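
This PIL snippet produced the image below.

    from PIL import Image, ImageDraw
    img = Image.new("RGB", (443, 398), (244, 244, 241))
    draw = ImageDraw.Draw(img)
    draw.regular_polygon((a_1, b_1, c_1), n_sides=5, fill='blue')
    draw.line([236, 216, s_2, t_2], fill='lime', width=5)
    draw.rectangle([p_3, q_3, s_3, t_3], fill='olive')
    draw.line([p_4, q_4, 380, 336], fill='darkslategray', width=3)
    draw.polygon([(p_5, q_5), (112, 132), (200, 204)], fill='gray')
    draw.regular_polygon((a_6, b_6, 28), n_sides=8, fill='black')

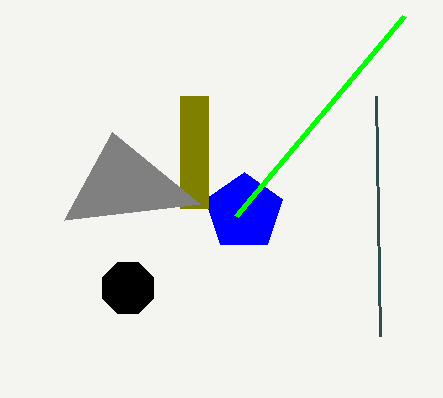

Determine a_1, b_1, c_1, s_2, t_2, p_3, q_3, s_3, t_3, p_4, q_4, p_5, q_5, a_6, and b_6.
a_1 = 244
b_1 = 212
c_1 = 40
s_2 = 404
t_2 = 16
p_3 = 180
q_3 = 96
s_3 = 208
t_3 = 208
p_4 = 376
q_4 = 96
p_5 = 64
q_5 = 220
a_6 = 128
b_6 = 288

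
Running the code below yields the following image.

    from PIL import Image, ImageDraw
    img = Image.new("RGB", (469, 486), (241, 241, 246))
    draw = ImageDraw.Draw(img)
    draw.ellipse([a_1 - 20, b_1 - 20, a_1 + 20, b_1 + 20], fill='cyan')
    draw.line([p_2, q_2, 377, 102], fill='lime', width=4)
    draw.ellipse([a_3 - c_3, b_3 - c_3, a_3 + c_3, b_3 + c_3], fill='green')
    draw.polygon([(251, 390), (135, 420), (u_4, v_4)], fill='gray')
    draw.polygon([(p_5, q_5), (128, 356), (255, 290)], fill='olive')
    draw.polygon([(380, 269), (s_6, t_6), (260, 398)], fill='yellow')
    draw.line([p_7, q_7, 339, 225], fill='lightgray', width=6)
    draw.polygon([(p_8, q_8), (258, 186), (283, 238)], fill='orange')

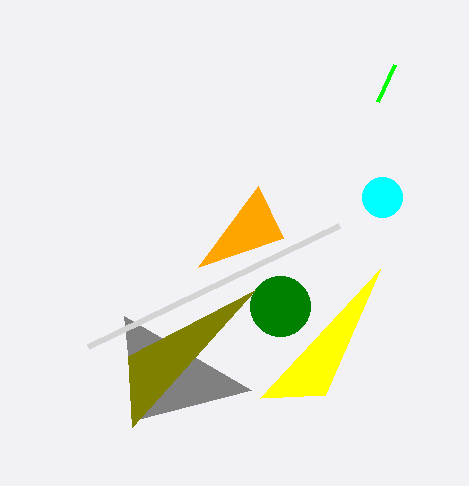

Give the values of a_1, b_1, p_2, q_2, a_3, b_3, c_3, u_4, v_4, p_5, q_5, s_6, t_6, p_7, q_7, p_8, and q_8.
a_1 = 382, b_1 = 197, p_2 = 394, q_2 = 65, a_3 = 280, b_3 = 306, c_3 = 30, u_4 = 124, v_4 = 316, p_5 = 132, q_5 = 427, s_6 = 325, t_6 = 395, p_7 = 88, q_7 = 346, p_8 = 198, q_8 = 267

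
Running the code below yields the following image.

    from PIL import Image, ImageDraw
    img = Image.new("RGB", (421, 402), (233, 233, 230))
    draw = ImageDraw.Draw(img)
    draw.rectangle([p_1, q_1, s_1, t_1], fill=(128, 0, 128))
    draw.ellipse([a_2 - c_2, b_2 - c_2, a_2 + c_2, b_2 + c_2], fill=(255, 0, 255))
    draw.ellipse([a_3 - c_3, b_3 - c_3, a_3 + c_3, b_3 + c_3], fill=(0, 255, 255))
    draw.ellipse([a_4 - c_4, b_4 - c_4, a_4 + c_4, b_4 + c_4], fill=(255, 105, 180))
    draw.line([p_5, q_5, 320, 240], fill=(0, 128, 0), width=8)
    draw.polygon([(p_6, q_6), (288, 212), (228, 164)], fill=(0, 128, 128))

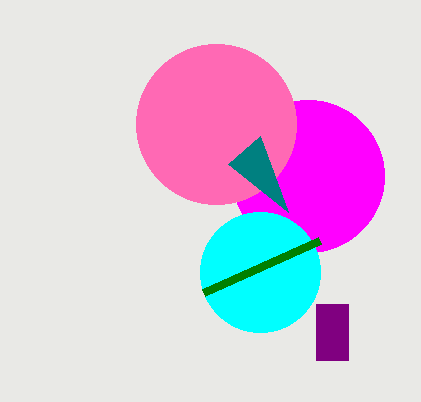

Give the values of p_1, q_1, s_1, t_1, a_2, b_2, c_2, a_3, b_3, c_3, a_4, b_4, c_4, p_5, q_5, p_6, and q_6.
p_1 = 316
q_1 = 304
s_1 = 348
t_1 = 360
a_2 = 308
b_2 = 176
c_2 = 76
a_3 = 260
b_3 = 272
c_3 = 60
a_4 = 216
b_4 = 124
c_4 = 80
p_5 = 204
q_5 = 292
p_6 = 260
q_6 = 136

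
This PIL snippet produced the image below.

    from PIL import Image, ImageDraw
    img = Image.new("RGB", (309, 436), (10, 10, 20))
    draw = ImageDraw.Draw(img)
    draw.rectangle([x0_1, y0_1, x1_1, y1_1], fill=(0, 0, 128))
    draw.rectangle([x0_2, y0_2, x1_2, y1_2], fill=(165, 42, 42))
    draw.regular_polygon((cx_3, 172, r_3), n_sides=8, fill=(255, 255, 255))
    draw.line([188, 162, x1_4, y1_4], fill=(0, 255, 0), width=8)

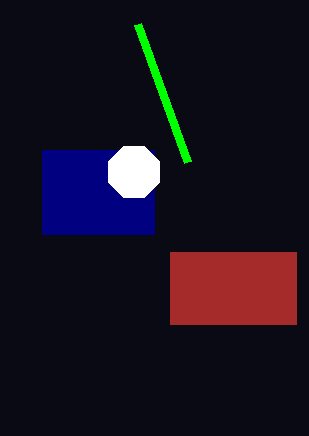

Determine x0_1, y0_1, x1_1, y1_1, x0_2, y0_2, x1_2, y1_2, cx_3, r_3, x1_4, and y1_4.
x0_1 = 42; y0_1 = 150; x1_1 = 154; y1_1 = 234; x0_2 = 170; y0_2 = 252; x1_2 = 296; y1_2 = 324; cx_3 = 134; r_3 = 28; x1_4 = 138; y1_4 = 24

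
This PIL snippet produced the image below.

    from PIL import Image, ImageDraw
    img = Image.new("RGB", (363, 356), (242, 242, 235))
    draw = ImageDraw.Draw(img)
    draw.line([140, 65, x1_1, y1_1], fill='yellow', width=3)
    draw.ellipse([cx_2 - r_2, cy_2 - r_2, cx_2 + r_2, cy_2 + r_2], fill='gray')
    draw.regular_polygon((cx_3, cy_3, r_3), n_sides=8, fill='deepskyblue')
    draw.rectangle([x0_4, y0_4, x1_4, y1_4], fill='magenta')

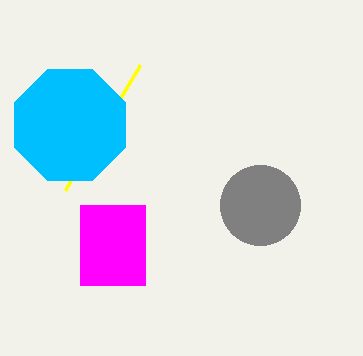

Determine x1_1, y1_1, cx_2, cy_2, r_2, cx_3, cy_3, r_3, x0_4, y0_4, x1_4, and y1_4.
x1_1 = 65, y1_1 = 190, cx_2 = 260, cy_2 = 205, r_2 = 40, cx_3 = 70, cy_3 = 125, r_3 = 60, x0_4 = 80, y0_4 = 205, x1_4 = 145, y1_4 = 285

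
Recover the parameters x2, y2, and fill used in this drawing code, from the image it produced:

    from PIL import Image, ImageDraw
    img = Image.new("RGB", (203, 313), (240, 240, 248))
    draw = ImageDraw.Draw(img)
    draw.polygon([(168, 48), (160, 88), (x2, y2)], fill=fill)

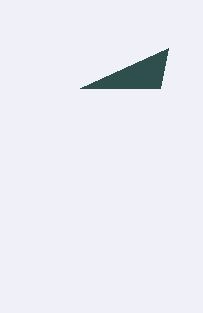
x2 = 80, y2 = 88, fill = 'darkslategray'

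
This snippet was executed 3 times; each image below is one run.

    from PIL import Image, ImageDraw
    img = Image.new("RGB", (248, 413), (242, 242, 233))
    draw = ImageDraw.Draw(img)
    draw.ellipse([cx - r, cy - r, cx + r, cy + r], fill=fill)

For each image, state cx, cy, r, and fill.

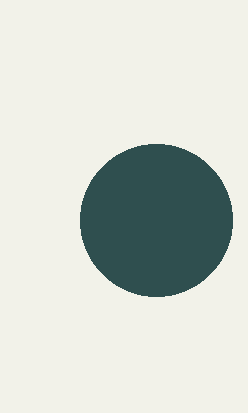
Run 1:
cx = 156, cy = 220, r = 76, fill = 'darkslategray'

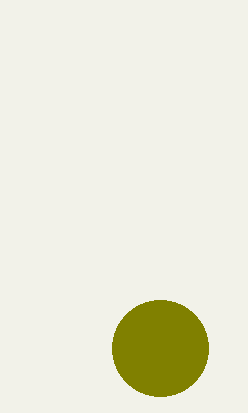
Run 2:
cx = 160; cy = 348; r = 48; fill = 'olive'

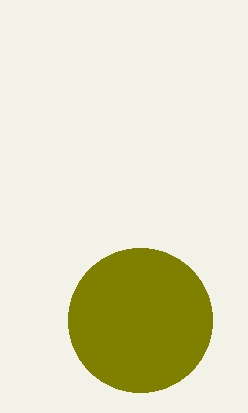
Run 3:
cx = 140
cy = 320
r = 72
fill = 'olive'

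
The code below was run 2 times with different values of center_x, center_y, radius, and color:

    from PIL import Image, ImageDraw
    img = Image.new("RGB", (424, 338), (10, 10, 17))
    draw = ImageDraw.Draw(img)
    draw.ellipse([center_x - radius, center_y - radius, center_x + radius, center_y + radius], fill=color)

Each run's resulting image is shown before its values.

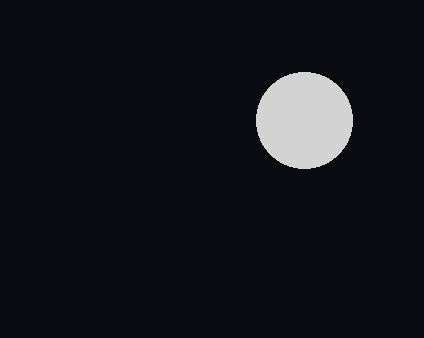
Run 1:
center_x = 304
center_y = 120
radius = 48
color = 'lightgray'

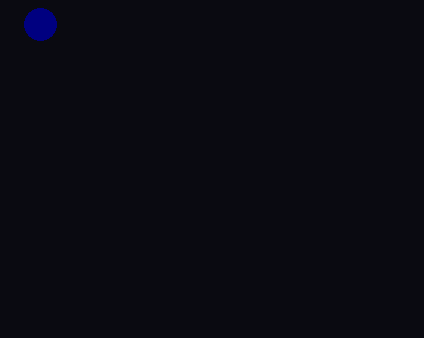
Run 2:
center_x = 40; center_y = 24; radius = 16; color = 'navy'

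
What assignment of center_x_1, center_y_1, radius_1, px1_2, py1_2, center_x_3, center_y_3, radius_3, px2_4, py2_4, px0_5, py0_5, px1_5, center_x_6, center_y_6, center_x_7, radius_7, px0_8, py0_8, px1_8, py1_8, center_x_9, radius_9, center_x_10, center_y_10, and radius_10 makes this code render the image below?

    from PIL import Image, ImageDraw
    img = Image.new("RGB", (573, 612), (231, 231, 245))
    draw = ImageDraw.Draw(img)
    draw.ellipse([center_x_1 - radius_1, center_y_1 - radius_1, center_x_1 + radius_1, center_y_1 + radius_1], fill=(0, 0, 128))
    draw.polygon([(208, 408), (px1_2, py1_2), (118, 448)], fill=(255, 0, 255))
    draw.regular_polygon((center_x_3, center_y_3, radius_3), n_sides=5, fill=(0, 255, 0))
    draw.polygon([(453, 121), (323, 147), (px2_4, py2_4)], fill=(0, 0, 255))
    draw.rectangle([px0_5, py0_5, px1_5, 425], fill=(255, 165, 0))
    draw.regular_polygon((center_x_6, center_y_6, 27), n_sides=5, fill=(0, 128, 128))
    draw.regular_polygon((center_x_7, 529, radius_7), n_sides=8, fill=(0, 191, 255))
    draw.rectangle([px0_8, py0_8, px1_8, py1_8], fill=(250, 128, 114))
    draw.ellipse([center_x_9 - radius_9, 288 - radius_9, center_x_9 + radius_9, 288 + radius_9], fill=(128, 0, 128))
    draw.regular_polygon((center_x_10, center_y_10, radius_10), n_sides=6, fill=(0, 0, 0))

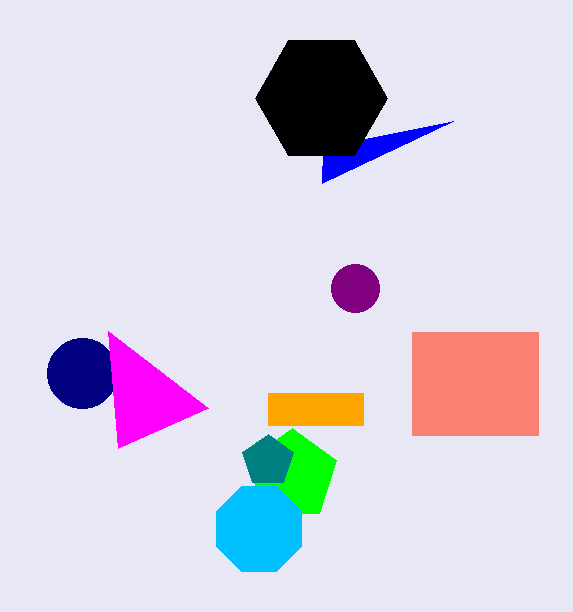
center_x_1 = 82, center_y_1 = 373, radius_1 = 35, px1_2 = 108, py1_2 = 331, center_x_3 = 292, center_y_3 = 475, radius_3 = 47, px2_4 = 322, py2_4 = 183, px0_5 = 268, py0_5 = 393, px1_5 = 363, center_x_6 = 268, center_y_6 = 461, center_x_7 = 259, radius_7 = 46, px0_8 = 412, py0_8 = 332, px1_8 = 538, py1_8 = 435, center_x_9 = 355, radius_9 = 24, center_x_10 = 321, center_y_10 = 98, radius_10 = 66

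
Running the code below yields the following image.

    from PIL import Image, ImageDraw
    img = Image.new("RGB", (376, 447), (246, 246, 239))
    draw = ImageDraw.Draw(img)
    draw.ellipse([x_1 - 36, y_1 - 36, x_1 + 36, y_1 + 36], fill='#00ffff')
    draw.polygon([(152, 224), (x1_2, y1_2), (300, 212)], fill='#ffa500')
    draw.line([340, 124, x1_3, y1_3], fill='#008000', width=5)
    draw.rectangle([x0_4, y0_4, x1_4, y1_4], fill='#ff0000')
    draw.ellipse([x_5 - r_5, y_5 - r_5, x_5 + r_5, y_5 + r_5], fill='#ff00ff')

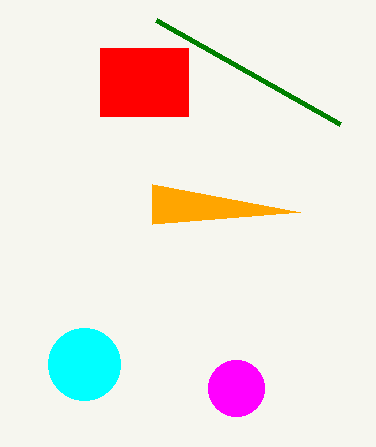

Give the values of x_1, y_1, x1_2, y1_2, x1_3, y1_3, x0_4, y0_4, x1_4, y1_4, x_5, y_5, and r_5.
x_1 = 84; y_1 = 364; x1_2 = 152; y1_2 = 184; x1_3 = 156; y1_3 = 20; x0_4 = 100; y0_4 = 48; x1_4 = 188; y1_4 = 116; x_5 = 236; y_5 = 388; r_5 = 28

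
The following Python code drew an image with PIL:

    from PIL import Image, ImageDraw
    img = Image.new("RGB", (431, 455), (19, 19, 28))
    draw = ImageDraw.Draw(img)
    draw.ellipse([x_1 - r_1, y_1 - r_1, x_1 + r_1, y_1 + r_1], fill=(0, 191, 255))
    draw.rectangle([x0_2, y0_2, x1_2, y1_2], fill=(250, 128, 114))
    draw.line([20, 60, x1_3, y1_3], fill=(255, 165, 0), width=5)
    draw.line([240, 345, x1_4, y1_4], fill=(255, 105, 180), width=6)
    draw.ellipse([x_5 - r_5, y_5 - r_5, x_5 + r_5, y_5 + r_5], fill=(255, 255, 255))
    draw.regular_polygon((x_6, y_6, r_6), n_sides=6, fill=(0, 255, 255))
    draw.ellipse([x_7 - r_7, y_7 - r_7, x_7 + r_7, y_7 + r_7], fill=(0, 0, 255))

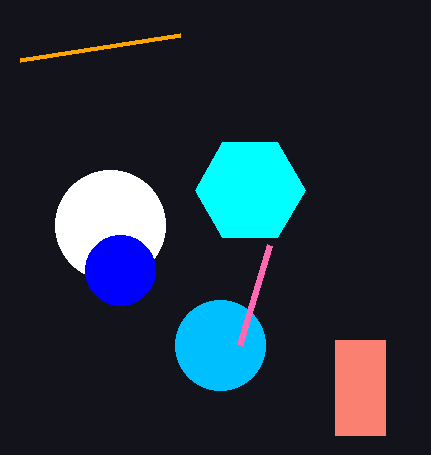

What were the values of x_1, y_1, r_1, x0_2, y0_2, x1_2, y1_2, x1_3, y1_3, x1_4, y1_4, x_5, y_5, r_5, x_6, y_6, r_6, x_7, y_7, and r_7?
x_1 = 220, y_1 = 345, r_1 = 45, x0_2 = 335, y0_2 = 340, x1_2 = 385, y1_2 = 435, x1_3 = 180, y1_3 = 35, x1_4 = 270, y1_4 = 245, x_5 = 110, y_5 = 225, r_5 = 55, x_6 = 250, y_6 = 190, r_6 = 55, x_7 = 120, y_7 = 270, r_7 = 35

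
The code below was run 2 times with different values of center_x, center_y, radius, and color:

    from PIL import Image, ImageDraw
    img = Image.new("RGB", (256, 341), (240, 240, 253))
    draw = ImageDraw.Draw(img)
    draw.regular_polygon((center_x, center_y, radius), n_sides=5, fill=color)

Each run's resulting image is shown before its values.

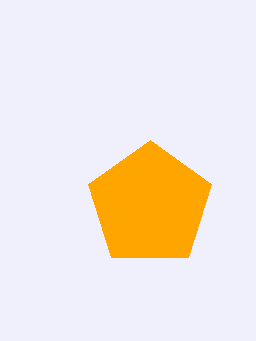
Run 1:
center_x = 150; center_y = 205; radius = 65; color = 'orange'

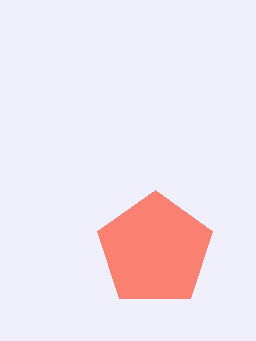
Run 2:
center_x = 155; center_y = 250; radius = 60; color = 'salmon'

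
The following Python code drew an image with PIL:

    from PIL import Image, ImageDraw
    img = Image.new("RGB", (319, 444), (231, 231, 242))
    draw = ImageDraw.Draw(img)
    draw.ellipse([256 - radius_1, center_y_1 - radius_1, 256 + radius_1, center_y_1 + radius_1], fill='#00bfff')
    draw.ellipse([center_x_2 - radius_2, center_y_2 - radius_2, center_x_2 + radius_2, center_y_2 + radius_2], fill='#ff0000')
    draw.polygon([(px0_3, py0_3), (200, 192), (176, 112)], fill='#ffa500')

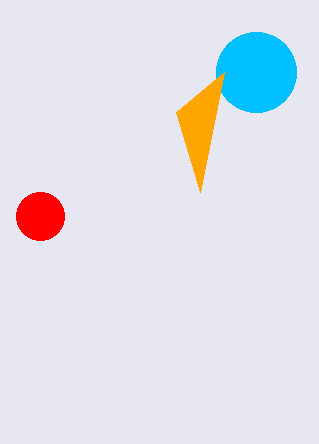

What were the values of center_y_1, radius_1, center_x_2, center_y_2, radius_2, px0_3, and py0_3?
center_y_1 = 72
radius_1 = 40
center_x_2 = 40
center_y_2 = 216
radius_2 = 24
px0_3 = 224
py0_3 = 72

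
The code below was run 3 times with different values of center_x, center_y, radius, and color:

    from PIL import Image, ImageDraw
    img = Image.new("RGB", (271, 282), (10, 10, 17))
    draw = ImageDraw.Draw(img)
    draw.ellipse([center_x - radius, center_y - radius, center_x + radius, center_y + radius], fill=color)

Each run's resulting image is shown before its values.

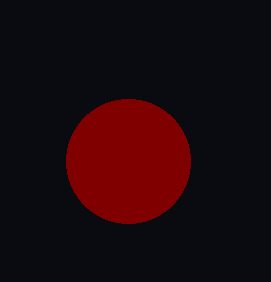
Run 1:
center_x = 128
center_y = 161
radius = 62
color = 'maroon'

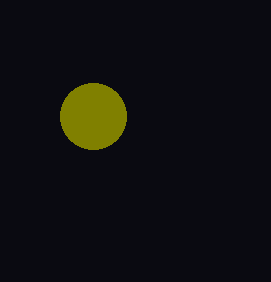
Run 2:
center_x = 93
center_y = 116
radius = 33
color = 'olive'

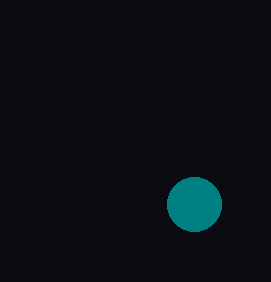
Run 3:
center_x = 194; center_y = 204; radius = 27; color = 'teal'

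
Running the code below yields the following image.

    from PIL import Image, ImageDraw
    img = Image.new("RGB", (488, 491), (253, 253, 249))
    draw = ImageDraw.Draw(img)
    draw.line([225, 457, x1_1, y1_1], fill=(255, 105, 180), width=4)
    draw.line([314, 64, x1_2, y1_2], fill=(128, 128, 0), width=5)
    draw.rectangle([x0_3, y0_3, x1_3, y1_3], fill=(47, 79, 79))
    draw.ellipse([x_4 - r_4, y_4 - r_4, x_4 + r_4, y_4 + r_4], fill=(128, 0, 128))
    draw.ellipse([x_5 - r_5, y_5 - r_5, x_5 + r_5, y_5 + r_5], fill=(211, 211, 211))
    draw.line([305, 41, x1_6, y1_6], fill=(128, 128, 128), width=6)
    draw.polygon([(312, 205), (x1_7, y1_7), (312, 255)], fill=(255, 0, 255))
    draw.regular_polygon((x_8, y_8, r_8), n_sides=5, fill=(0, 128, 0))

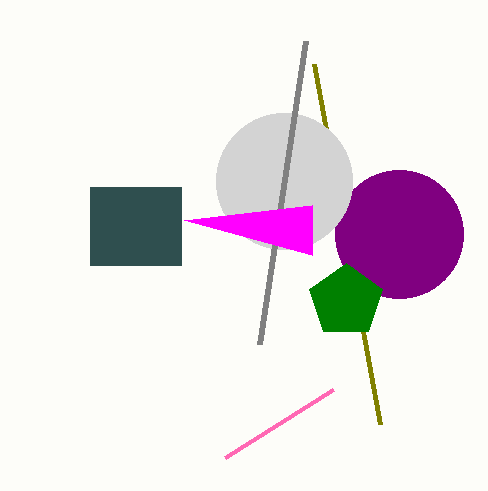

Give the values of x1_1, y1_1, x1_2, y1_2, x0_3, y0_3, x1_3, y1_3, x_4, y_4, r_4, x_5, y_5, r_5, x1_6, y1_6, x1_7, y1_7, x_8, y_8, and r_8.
x1_1 = 333; y1_1 = 389; x1_2 = 380; y1_2 = 424; x0_3 = 90; y0_3 = 187; x1_3 = 181; y1_3 = 265; x_4 = 399; y_4 = 234; r_4 = 64; x_5 = 284; y_5 = 181; r_5 = 68; x1_6 = 259; y1_6 = 344; x1_7 = 184; y1_7 = 220; x_8 = 346; y_8 = 301; r_8 = 38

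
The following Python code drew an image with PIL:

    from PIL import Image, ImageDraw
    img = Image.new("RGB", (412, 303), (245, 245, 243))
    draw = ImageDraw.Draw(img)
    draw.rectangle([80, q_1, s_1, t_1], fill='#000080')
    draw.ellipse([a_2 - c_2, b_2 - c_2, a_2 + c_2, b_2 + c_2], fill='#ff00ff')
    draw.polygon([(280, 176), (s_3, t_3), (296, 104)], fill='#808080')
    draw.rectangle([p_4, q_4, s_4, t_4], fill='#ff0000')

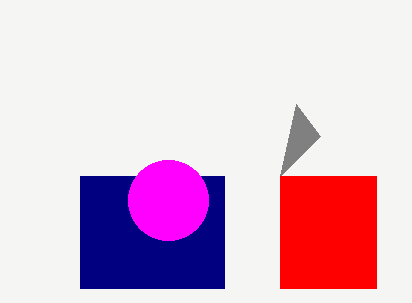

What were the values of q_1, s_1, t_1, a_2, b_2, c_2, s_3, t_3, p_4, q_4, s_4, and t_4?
q_1 = 176; s_1 = 224; t_1 = 288; a_2 = 168; b_2 = 200; c_2 = 40; s_3 = 320; t_3 = 136; p_4 = 280; q_4 = 176; s_4 = 376; t_4 = 288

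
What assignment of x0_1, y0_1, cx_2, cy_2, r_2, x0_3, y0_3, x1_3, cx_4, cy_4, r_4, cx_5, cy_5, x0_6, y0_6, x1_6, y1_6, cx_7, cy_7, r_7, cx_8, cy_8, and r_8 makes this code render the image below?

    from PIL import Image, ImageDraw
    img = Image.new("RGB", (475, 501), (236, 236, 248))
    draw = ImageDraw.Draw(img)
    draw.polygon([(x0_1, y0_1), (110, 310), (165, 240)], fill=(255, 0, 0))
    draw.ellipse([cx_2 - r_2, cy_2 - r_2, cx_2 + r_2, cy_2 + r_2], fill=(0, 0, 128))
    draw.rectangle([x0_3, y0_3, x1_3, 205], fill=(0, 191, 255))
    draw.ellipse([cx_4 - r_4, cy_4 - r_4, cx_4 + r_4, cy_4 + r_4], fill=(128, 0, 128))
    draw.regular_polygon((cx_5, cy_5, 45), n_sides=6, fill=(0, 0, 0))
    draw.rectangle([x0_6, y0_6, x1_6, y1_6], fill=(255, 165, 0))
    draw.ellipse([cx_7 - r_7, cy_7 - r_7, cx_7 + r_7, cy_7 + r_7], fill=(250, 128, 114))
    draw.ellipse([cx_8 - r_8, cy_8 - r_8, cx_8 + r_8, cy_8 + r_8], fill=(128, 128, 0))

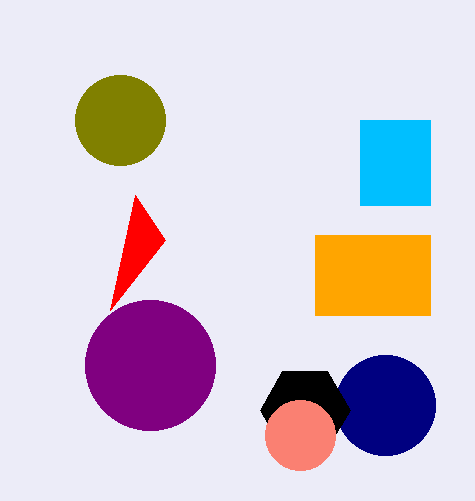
x0_1 = 135
y0_1 = 195
cx_2 = 385
cy_2 = 405
r_2 = 50
x0_3 = 360
y0_3 = 120
x1_3 = 430
cx_4 = 150
cy_4 = 365
r_4 = 65
cx_5 = 305
cy_5 = 410
x0_6 = 315
y0_6 = 235
x1_6 = 430
y1_6 = 315
cx_7 = 300
cy_7 = 435
r_7 = 35
cx_8 = 120
cy_8 = 120
r_8 = 45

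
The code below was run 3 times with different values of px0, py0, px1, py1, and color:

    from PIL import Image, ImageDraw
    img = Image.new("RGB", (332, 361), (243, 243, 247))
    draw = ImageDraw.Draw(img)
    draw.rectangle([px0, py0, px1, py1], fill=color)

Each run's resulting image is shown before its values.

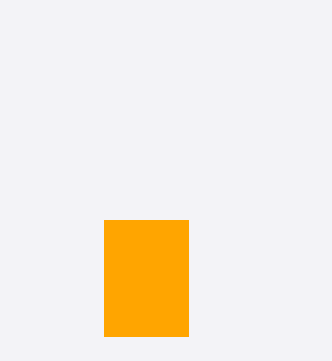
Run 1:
px0 = 104, py0 = 220, px1 = 188, py1 = 336, color = 'orange'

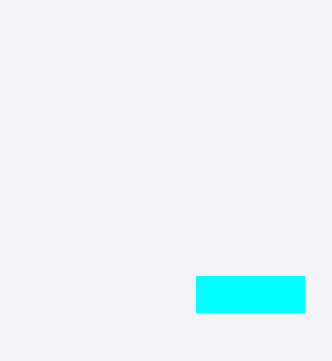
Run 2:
px0 = 196
py0 = 276
px1 = 304
py1 = 312
color = 'cyan'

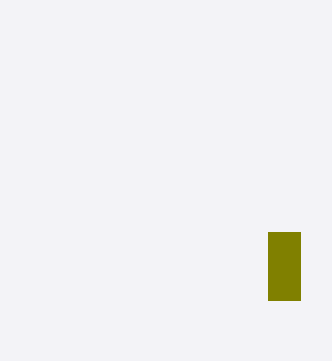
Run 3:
px0 = 268, py0 = 232, px1 = 300, py1 = 300, color = 'olive'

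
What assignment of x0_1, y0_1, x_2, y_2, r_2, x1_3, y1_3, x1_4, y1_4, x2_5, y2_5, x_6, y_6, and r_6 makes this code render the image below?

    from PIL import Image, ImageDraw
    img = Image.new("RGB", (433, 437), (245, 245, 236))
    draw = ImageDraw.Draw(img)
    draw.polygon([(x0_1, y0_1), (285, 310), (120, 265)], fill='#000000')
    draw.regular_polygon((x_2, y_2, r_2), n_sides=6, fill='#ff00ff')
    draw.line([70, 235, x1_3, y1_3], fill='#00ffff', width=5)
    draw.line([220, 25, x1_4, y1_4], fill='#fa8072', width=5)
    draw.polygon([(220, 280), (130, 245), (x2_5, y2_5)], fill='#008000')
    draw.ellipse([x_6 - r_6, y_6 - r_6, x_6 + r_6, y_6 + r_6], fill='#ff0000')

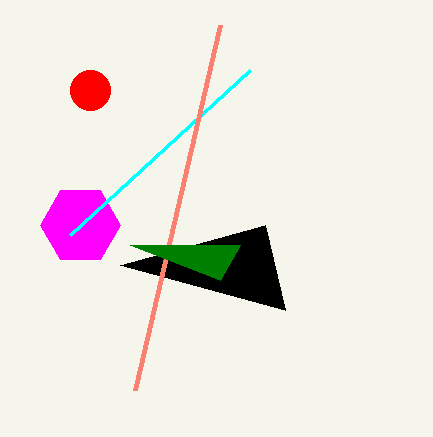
x0_1 = 265; y0_1 = 225; x_2 = 80; y_2 = 225; r_2 = 40; x1_3 = 250; y1_3 = 70; x1_4 = 135; y1_4 = 390; x2_5 = 240; y2_5 = 245; x_6 = 90; y_6 = 90; r_6 = 20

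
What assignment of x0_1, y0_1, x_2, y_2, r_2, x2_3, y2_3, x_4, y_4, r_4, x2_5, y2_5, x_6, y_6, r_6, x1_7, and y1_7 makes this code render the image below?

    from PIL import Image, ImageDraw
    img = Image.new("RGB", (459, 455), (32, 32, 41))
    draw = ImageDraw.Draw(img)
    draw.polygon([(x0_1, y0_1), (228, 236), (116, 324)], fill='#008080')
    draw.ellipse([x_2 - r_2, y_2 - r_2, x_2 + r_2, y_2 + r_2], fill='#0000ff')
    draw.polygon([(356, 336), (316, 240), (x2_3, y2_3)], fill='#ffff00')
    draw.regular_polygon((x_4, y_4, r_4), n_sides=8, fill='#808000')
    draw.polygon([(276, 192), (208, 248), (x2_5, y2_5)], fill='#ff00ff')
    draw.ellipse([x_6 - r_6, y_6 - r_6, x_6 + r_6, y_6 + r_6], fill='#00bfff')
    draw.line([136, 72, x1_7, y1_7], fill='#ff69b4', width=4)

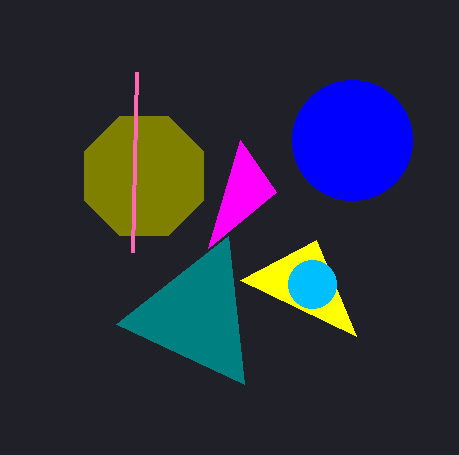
x0_1 = 244; y0_1 = 384; x_2 = 352; y_2 = 140; r_2 = 60; x2_3 = 240; y2_3 = 280; x_4 = 144; y_4 = 176; r_4 = 64; x2_5 = 240; y2_5 = 140; x_6 = 312; y_6 = 284; r_6 = 24; x1_7 = 132; y1_7 = 252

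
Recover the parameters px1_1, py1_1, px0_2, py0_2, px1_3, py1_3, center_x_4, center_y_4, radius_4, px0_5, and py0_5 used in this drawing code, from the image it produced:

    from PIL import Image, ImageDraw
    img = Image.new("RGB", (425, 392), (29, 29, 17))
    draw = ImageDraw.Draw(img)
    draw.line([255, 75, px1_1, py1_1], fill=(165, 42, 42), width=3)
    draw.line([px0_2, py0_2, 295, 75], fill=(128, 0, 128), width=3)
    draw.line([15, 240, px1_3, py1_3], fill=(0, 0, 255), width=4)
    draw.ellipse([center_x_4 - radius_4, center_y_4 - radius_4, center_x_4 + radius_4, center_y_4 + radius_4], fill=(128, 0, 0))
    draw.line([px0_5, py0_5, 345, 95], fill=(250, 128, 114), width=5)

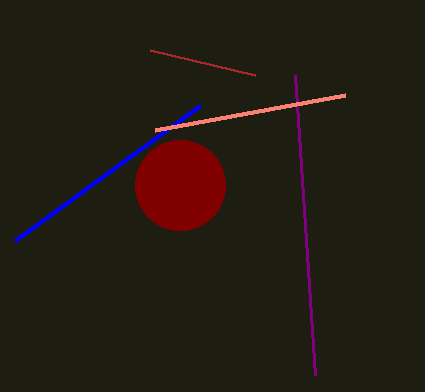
px1_1 = 150, py1_1 = 50, px0_2 = 315, py0_2 = 375, px1_3 = 200, py1_3 = 105, center_x_4 = 180, center_y_4 = 185, radius_4 = 45, px0_5 = 155, py0_5 = 130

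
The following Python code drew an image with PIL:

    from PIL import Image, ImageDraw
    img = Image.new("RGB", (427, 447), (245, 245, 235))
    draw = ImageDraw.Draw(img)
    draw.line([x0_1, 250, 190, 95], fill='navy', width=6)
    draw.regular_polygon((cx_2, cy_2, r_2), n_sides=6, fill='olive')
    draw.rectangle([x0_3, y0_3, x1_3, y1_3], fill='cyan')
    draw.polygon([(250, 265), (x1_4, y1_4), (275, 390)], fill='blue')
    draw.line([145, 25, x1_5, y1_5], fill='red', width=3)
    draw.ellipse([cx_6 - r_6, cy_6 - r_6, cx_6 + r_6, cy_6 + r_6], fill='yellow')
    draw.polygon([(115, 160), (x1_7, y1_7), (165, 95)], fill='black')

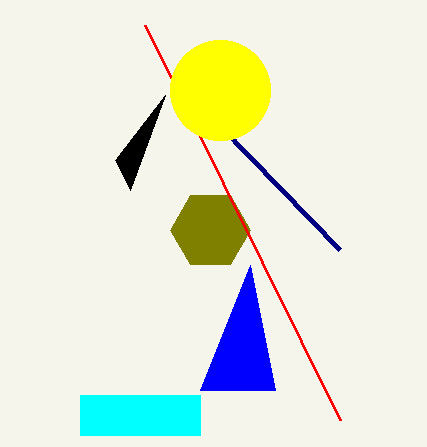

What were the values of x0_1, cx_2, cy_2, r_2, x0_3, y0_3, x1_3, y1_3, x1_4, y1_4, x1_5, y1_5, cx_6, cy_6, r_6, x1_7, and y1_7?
x0_1 = 340; cx_2 = 210; cy_2 = 230; r_2 = 40; x0_3 = 80; y0_3 = 395; x1_3 = 200; y1_3 = 435; x1_4 = 200; y1_4 = 390; x1_5 = 340; y1_5 = 420; cx_6 = 220; cy_6 = 90; r_6 = 50; x1_7 = 130; y1_7 = 190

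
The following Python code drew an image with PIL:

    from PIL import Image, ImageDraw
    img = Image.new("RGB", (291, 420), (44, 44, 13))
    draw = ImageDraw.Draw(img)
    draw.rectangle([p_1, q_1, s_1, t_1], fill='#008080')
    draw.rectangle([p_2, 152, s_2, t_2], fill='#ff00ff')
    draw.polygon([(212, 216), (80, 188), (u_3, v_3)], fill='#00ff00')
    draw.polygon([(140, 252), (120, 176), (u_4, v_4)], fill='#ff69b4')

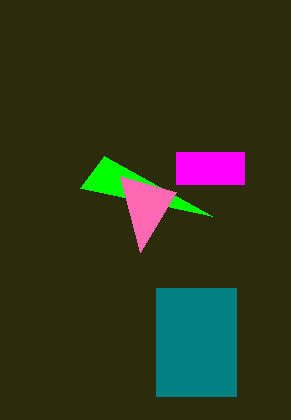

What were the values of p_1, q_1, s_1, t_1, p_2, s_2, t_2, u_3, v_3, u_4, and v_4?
p_1 = 156; q_1 = 288; s_1 = 236; t_1 = 396; p_2 = 176; s_2 = 244; t_2 = 184; u_3 = 104; v_3 = 156; u_4 = 176; v_4 = 192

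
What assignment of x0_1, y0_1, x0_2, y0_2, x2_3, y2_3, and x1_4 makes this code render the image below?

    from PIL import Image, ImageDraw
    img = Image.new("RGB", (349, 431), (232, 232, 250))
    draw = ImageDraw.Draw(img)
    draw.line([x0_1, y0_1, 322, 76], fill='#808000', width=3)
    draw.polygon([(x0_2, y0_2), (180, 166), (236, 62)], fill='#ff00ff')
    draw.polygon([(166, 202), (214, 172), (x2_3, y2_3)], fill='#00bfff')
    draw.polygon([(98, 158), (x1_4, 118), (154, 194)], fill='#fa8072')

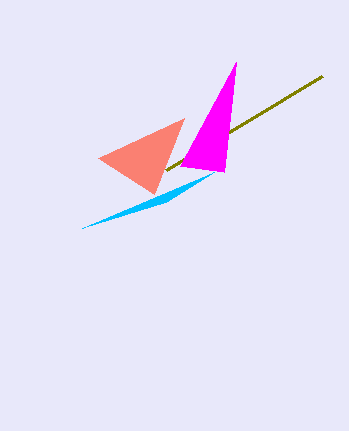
x0_1 = 166
y0_1 = 170
x0_2 = 224
y0_2 = 172
x2_3 = 82
y2_3 = 228
x1_4 = 184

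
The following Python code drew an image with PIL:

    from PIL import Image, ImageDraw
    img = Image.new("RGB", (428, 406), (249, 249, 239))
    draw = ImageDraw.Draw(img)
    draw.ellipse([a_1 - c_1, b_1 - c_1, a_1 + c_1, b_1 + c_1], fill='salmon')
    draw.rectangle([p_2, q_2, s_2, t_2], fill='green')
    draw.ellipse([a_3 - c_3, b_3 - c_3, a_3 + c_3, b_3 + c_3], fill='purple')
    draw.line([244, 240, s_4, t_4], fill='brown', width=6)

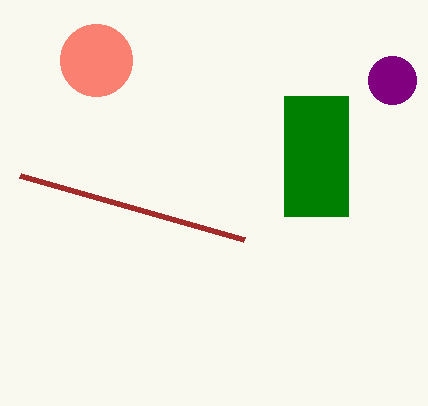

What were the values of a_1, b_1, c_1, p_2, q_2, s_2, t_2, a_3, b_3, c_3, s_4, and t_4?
a_1 = 96
b_1 = 60
c_1 = 36
p_2 = 284
q_2 = 96
s_2 = 348
t_2 = 216
a_3 = 392
b_3 = 80
c_3 = 24
s_4 = 20
t_4 = 176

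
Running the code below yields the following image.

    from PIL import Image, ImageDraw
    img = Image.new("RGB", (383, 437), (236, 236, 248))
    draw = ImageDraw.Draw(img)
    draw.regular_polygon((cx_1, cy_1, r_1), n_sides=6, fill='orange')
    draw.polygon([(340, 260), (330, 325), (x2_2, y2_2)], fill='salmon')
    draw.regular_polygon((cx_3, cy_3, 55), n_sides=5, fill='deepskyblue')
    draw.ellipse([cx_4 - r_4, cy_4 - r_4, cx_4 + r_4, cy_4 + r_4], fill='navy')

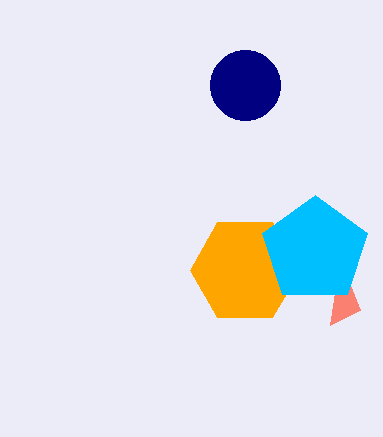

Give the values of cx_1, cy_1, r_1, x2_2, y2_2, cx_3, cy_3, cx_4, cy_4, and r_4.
cx_1 = 245; cy_1 = 270; r_1 = 55; x2_2 = 360; y2_2 = 310; cx_3 = 315; cy_3 = 250; cx_4 = 245; cy_4 = 85; r_4 = 35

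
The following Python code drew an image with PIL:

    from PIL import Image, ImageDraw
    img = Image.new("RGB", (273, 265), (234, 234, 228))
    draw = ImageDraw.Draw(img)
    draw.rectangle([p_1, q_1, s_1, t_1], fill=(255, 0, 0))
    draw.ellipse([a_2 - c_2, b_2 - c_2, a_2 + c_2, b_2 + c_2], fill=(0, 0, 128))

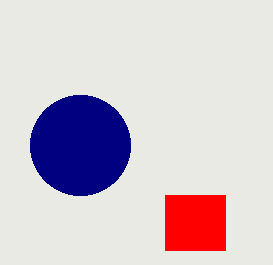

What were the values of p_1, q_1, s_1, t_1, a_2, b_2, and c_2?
p_1 = 165; q_1 = 195; s_1 = 225; t_1 = 250; a_2 = 80; b_2 = 145; c_2 = 50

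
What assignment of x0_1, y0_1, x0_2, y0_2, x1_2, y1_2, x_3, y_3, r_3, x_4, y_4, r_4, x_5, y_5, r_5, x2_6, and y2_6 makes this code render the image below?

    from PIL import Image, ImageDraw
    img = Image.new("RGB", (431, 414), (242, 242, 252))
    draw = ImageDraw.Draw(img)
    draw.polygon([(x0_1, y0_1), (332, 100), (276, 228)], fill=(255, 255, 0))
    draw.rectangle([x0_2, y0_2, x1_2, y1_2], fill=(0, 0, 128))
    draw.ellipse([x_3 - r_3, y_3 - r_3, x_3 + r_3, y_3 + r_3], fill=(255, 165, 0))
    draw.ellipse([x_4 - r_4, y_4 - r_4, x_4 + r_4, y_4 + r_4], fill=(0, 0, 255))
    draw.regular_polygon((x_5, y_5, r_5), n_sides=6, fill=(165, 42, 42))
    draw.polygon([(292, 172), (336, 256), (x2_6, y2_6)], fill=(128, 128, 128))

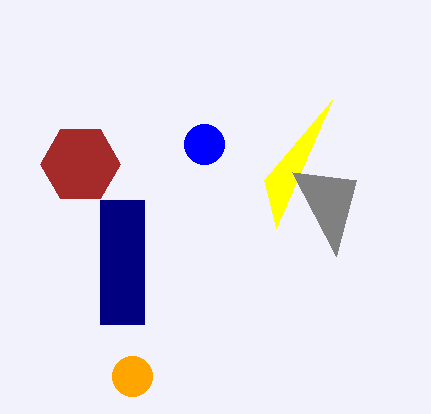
x0_1 = 264
y0_1 = 180
x0_2 = 100
y0_2 = 200
x1_2 = 144
y1_2 = 324
x_3 = 132
y_3 = 376
r_3 = 20
x_4 = 204
y_4 = 144
r_4 = 20
x_5 = 80
y_5 = 164
r_5 = 40
x2_6 = 356
y2_6 = 180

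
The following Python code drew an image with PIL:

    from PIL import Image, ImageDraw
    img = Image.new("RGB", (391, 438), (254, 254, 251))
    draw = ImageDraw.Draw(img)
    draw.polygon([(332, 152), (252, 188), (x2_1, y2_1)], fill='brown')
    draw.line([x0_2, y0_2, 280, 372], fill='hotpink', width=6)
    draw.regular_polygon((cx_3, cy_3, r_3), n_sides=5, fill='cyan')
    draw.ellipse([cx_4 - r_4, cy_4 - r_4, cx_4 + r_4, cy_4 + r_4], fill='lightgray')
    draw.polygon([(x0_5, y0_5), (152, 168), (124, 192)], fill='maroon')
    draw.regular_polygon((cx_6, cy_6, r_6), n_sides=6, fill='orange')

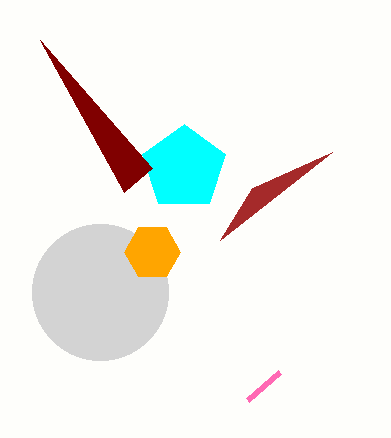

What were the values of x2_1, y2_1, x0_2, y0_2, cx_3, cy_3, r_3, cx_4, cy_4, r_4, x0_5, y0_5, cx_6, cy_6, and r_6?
x2_1 = 220; y2_1 = 240; x0_2 = 248; y0_2 = 400; cx_3 = 184; cy_3 = 168; r_3 = 44; cx_4 = 100; cy_4 = 292; r_4 = 68; x0_5 = 40; y0_5 = 40; cx_6 = 152; cy_6 = 252; r_6 = 28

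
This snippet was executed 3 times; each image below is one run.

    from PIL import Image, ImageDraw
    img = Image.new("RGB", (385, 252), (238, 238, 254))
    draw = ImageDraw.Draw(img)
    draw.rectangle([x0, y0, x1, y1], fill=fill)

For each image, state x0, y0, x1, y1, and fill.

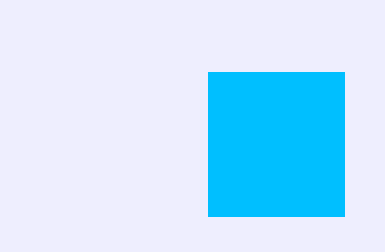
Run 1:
x0 = 208
y0 = 72
x1 = 344
y1 = 216
fill = 'deepskyblue'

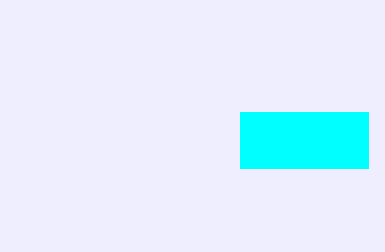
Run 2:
x0 = 240
y0 = 112
x1 = 368
y1 = 168
fill = 'cyan'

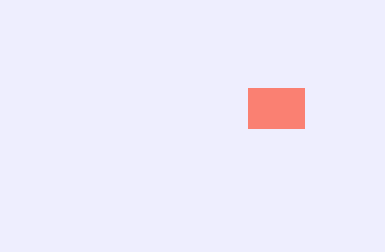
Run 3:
x0 = 248; y0 = 88; x1 = 304; y1 = 128; fill = 'salmon'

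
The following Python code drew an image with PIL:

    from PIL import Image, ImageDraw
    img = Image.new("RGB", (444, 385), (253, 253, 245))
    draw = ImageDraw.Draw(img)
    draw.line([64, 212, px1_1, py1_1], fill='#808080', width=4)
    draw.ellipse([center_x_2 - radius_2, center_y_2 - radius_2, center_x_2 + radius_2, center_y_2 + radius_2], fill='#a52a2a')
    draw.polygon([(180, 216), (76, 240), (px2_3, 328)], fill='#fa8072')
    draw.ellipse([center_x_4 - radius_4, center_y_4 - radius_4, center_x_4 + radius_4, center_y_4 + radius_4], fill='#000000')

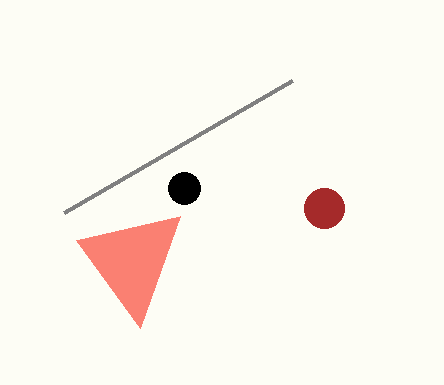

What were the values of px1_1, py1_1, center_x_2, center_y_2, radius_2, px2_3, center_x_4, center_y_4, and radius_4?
px1_1 = 292, py1_1 = 80, center_x_2 = 324, center_y_2 = 208, radius_2 = 20, px2_3 = 140, center_x_4 = 184, center_y_4 = 188, radius_4 = 16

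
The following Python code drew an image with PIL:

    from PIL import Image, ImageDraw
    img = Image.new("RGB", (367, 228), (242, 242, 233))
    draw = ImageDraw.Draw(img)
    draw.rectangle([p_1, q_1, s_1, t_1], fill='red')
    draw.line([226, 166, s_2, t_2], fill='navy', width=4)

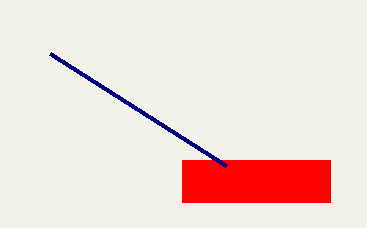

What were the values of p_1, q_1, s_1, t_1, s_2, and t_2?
p_1 = 182; q_1 = 160; s_1 = 330; t_1 = 202; s_2 = 50; t_2 = 54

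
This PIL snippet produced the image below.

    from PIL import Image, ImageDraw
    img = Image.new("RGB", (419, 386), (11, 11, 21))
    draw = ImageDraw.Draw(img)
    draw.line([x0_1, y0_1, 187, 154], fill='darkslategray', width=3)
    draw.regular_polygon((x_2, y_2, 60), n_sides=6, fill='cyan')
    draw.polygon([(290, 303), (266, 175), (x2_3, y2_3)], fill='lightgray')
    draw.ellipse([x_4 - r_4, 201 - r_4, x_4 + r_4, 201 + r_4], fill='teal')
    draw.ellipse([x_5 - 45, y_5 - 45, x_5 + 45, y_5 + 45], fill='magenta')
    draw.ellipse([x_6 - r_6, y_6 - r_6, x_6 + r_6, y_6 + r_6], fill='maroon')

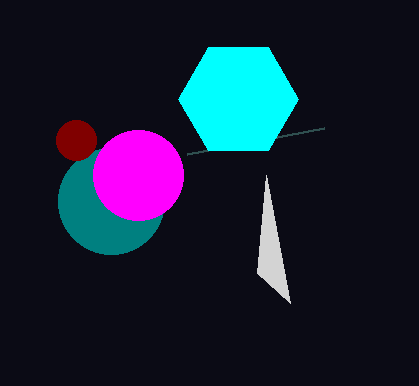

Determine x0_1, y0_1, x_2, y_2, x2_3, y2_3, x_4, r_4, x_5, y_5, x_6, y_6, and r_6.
x0_1 = 324
y0_1 = 128
x_2 = 238
y_2 = 99
x2_3 = 257
y2_3 = 273
x_4 = 111
r_4 = 53
x_5 = 138
y_5 = 175
x_6 = 76
y_6 = 140
r_6 = 20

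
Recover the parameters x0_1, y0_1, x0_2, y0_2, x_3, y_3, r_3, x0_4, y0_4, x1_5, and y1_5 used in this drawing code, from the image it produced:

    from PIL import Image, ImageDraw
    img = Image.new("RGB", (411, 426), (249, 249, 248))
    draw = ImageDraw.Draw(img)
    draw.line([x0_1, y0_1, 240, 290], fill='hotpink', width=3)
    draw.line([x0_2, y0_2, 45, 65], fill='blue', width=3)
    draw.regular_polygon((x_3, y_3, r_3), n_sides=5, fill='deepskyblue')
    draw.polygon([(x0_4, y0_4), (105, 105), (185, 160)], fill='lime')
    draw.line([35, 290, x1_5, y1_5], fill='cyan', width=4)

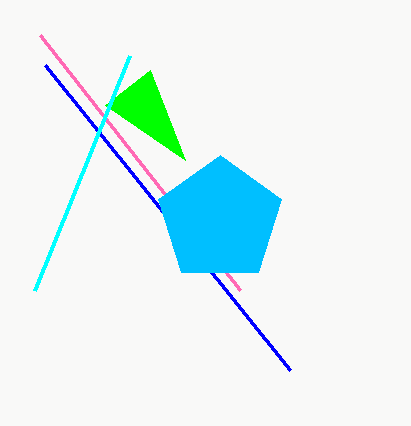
x0_1 = 40
y0_1 = 35
x0_2 = 290
y0_2 = 370
x_3 = 220
y_3 = 220
r_3 = 65
x0_4 = 150
y0_4 = 70
x1_5 = 130
y1_5 = 55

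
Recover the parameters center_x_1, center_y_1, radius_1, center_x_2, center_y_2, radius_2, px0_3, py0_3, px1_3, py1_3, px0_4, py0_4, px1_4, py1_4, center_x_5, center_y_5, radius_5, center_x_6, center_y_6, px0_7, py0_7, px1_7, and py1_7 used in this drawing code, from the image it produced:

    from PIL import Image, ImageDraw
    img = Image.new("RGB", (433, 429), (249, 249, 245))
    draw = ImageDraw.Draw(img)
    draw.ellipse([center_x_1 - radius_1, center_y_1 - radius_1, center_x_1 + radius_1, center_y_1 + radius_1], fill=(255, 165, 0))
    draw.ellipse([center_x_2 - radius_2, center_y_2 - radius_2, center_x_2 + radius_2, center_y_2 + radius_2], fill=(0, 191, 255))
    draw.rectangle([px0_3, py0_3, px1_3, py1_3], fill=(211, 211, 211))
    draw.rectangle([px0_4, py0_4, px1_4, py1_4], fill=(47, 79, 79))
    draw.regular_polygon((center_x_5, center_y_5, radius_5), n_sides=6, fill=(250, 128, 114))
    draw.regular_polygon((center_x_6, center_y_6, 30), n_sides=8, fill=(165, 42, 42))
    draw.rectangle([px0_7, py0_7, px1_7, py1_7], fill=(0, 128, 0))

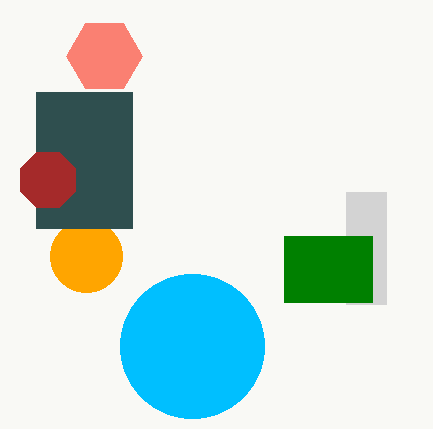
center_x_1 = 86, center_y_1 = 256, radius_1 = 36, center_x_2 = 192, center_y_2 = 346, radius_2 = 72, px0_3 = 346, py0_3 = 192, px1_3 = 386, py1_3 = 304, px0_4 = 36, py0_4 = 92, px1_4 = 132, py1_4 = 228, center_x_5 = 104, center_y_5 = 56, radius_5 = 38, center_x_6 = 48, center_y_6 = 180, px0_7 = 284, py0_7 = 236, px1_7 = 372, py1_7 = 302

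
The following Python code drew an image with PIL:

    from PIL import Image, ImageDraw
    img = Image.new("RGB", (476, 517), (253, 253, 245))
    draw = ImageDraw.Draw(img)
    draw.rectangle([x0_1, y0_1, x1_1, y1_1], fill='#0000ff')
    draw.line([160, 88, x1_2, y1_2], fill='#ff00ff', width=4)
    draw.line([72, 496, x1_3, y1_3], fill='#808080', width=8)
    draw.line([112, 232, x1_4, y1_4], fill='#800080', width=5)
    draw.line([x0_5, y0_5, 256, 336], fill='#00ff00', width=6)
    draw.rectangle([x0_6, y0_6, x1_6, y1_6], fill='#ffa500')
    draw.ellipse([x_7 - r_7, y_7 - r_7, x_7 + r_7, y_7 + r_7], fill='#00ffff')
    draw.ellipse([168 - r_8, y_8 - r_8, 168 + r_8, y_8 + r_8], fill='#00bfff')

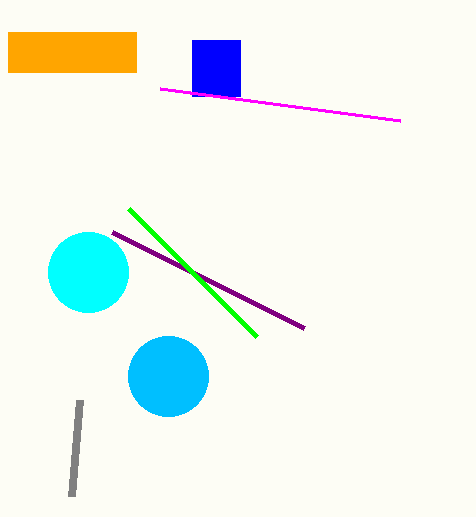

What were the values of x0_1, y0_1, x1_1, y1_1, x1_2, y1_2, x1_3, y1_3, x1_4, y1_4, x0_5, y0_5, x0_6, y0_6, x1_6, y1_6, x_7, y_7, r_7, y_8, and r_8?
x0_1 = 192; y0_1 = 40; x1_1 = 240; y1_1 = 96; x1_2 = 400; y1_2 = 120; x1_3 = 80; y1_3 = 400; x1_4 = 304; y1_4 = 328; x0_5 = 128; y0_5 = 208; x0_6 = 8; y0_6 = 32; x1_6 = 136; y1_6 = 72; x_7 = 88; y_7 = 272; r_7 = 40; y_8 = 376; r_8 = 40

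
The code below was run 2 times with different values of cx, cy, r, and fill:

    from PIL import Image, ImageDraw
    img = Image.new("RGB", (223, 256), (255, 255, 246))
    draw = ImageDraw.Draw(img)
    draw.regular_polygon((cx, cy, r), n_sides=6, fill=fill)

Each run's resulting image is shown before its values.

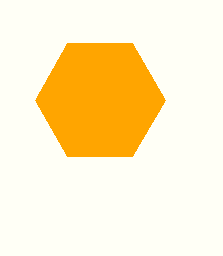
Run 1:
cx = 100; cy = 100; r = 65; fill = 'orange'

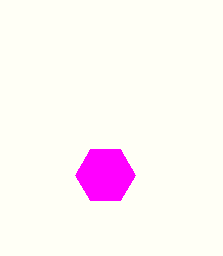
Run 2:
cx = 105, cy = 175, r = 30, fill = 'magenta'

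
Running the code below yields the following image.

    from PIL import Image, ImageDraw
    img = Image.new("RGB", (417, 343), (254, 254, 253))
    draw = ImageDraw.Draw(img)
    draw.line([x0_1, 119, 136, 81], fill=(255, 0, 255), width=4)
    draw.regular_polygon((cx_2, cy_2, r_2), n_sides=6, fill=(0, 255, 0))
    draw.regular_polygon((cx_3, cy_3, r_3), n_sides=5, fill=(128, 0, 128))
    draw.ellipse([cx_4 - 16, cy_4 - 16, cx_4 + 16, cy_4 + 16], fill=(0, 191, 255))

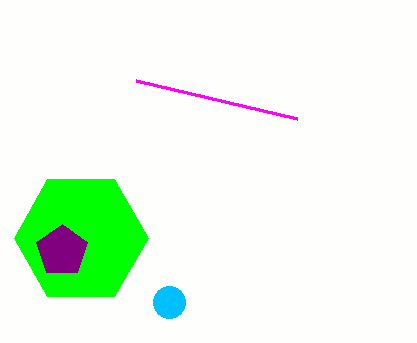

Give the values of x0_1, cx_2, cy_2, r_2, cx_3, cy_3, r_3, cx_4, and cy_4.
x0_1 = 297
cx_2 = 81
cy_2 = 238
r_2 = 67
cx_3 = 62
cy_3 = 251
r_3 = 27
cx_4 = 169
cy_4 = 302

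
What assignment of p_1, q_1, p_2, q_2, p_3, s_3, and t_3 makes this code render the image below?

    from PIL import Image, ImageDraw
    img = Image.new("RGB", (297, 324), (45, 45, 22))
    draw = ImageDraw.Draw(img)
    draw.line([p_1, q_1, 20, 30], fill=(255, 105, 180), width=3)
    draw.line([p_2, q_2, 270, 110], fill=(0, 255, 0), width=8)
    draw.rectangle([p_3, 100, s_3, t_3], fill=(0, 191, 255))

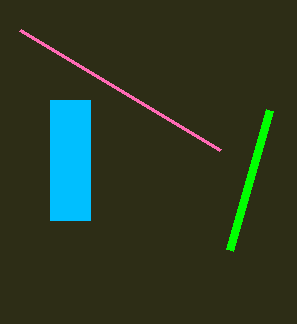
p_1 = 220; q_1 = 150; p_2 = 230; q_2 = 250; p_3 = 50; s_3 = 90; t_3 = 220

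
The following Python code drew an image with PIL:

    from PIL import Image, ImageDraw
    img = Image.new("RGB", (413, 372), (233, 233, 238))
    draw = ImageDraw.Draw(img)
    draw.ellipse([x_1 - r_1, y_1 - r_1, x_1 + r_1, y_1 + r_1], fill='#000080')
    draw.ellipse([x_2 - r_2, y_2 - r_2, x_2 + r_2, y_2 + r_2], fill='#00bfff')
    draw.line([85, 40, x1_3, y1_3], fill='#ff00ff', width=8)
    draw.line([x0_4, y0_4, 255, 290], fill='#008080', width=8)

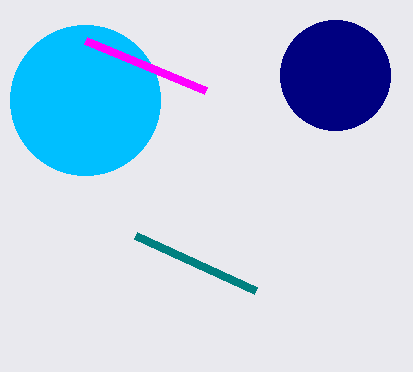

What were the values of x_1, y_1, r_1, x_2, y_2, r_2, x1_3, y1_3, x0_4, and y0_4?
x_1 = 335, y_1 = 75, r_1 = 55, x_2 = 85, y_2 = 100, r_2 = 75, x1_3 = 205, y1_3 = 90, x0_4 = 135, y0_4 = 235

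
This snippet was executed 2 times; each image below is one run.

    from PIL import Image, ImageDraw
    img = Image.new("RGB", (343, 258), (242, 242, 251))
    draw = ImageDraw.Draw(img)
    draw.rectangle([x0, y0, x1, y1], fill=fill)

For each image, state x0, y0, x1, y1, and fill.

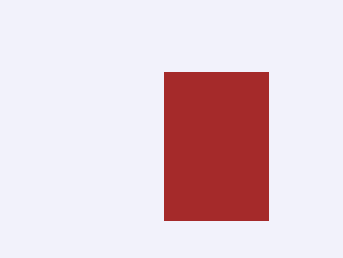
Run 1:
x0 = 164
y0 = 72
x1 = 268
y1 = 220
fill = 'brown'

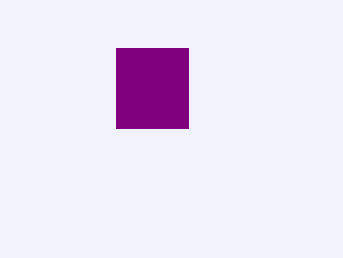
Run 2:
x0 = 116; y0 = 48; x1 = 188; y1 = 128; fill = 'purple'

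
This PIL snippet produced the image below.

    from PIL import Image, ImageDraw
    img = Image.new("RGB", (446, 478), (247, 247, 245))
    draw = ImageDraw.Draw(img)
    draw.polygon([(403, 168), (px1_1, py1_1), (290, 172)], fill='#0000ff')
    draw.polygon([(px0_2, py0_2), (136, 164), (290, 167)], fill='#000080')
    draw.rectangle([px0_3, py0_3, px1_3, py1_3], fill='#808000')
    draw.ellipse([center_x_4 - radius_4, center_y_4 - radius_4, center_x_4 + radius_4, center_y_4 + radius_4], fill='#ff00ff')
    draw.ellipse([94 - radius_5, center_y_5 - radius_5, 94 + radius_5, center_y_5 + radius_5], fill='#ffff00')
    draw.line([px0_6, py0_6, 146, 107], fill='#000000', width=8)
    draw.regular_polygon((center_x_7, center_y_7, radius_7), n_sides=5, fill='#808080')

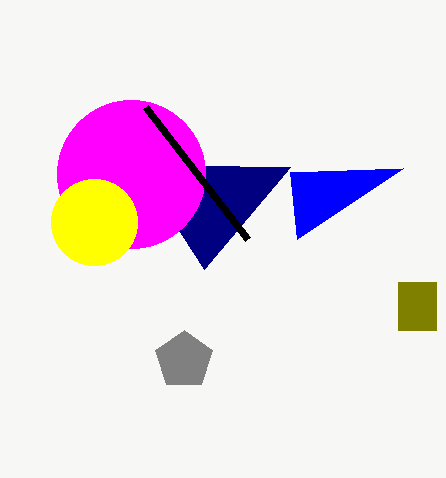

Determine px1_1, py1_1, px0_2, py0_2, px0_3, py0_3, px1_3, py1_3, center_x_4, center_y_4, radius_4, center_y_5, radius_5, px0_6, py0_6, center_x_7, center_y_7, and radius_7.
px1_1 = 297; py1_1 = 239; px0_2 = 204; py0_2 = 269; px0_3 = 398; py0_3 = 282; px1_3 = 436; py1_3 = 330; center_x_4 = 131; center_y_4 = 174; radius_4 = 74; center_y_5 = 222; radius_5 = 43; px0_6 = 248; py0_6 = 239; center_x_7 = 184; center_y_7 = 360; radius_7 = 30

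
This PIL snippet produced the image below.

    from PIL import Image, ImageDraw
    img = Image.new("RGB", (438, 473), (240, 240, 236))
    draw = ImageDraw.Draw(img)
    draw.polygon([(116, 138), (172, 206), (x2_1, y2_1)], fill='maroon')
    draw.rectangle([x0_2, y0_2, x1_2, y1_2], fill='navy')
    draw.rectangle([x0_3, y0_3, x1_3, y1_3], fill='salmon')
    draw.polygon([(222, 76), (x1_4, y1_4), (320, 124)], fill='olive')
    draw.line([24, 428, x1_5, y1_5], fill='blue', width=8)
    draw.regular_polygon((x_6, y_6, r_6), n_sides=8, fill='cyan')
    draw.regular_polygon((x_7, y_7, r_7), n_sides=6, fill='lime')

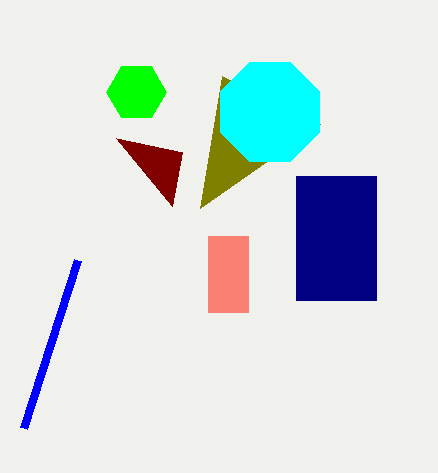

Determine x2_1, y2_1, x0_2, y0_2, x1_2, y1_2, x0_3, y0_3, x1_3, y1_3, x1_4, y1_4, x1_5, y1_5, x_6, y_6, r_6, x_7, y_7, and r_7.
x2_1 = 182; y2_1 = 152; x0_2 = 296; y0_2 = 176; x1_2 = 376; y1_2 = 300; x0_3 = 208; y0_3 = 236; x1_3 = 248; y1_3 = 312; x1_4 = 200; y1_4 = 208; x1_5 = 78; y1_5 = 260; x_6 = 270; y_6 = 112; r_6 = 54; x_7 = 136; y_7 = 92; r_7 = 30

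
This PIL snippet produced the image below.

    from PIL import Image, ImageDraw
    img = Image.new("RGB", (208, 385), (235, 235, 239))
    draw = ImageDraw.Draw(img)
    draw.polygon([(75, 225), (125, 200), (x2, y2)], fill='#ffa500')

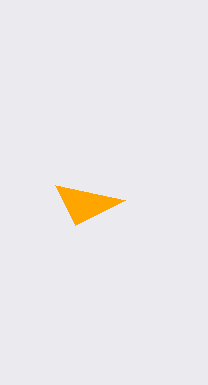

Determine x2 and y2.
x2 = 55, y2 = 185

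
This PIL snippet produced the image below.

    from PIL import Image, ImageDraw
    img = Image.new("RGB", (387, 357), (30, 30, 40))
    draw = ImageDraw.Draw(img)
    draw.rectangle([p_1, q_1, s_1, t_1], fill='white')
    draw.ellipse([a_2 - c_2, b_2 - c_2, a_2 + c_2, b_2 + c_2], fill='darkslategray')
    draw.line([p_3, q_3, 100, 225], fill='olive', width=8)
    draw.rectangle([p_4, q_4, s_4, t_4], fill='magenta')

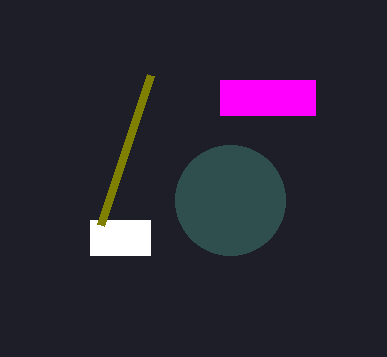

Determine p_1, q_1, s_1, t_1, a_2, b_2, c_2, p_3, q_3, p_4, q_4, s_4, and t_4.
p_1 = 90; q_1 = 220; s_1 = 150; t_1 = 255; a_2 = 230; b_2 = 200; c_2 = 55; p_3 = 150; q_3 = 75; p_4 = 220; q_4 = 80; s_4 = 315; t_4 = 115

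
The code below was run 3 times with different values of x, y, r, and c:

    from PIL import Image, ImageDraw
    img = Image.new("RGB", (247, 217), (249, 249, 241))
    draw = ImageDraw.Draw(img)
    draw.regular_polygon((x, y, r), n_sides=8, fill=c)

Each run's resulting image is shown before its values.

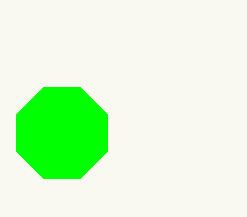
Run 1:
x = 62, y = 133, r = 49, c = 'lime'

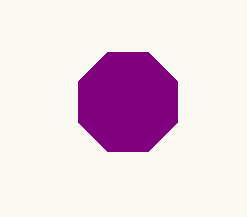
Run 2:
x = 128; y = 102; r = 54; c = 'purple'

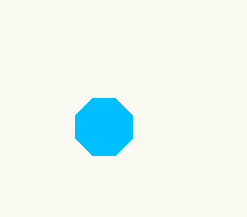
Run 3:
x = 104, y = 127, r = 31, c = 'deepskyblue'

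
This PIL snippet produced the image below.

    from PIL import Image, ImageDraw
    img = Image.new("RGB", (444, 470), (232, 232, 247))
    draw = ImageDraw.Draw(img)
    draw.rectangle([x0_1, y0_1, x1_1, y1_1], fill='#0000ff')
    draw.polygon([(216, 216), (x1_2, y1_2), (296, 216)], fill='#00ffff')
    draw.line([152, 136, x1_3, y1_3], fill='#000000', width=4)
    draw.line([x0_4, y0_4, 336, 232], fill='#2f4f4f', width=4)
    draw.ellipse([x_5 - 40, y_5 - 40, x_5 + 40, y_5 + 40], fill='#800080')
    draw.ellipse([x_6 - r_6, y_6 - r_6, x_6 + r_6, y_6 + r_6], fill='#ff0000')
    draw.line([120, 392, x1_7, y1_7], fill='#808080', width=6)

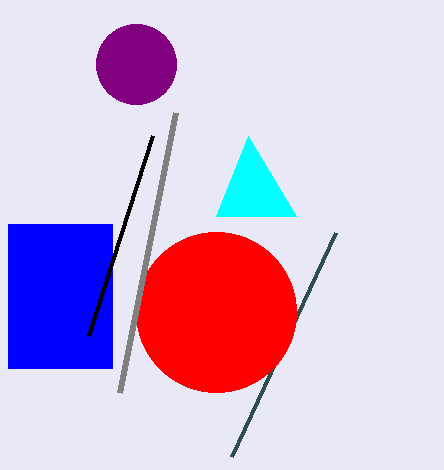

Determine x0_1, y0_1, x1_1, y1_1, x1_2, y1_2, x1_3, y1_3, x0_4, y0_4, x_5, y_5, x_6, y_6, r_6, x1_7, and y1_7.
x0_1 = 8
y0_1 = 224
x1_1 = 112
y1_1 = 368
x1_2 = 248
y1_2 = 136
x1_3 = 88
y1_3 = 336
x0_4 = 232
y0_4 = 456
x_5 = 136
y_5 = 64
x_6 = 216
y_6 = 312
r_6 = 80
x1_7 = 176
y1_7 = 112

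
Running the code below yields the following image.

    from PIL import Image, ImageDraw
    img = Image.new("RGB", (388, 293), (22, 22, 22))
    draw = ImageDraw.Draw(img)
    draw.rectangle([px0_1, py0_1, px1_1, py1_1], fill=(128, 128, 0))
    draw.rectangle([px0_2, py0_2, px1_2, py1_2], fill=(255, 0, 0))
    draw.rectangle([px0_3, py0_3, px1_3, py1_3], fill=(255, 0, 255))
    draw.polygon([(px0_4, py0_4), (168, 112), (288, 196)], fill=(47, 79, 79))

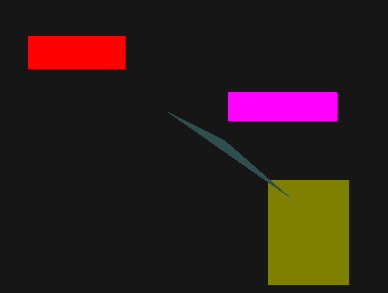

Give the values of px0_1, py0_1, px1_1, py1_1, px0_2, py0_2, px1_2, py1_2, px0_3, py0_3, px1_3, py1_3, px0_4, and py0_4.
px0_1 = 268
py0_1 = 180
px1_1 = 348
py1_1 = 284
px0_2 = 28
py0_2 = 36
px1_2 = 124
py1_2 = 68
px0_3 = 228
py0_3 = 92
px1_3 = 336
py1_3 = 120
px0_4 = 224
py0_4 = 140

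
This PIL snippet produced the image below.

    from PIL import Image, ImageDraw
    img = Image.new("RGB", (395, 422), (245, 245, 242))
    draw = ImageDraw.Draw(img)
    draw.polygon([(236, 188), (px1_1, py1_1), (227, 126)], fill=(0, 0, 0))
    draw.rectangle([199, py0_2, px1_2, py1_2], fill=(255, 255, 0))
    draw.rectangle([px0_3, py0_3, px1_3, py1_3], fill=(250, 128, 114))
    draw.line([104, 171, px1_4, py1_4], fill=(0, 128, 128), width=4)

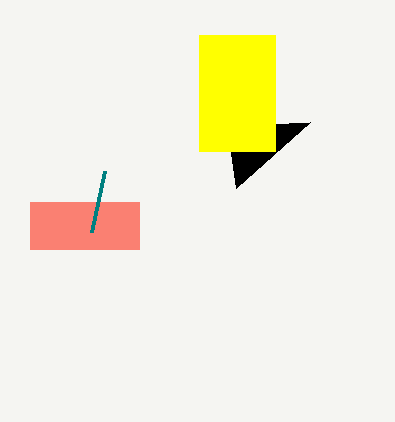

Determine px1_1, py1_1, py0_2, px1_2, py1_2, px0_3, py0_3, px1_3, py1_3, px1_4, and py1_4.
px1_1 = 310
py1_1 = 122
py0_2 = 35
px1_2 = 275
py1_2 = 151
px0_3 = 30
py0_3 = 202
px1_3 = 139
py1_3 = 249
px1_4 = 91
py1_4 = 232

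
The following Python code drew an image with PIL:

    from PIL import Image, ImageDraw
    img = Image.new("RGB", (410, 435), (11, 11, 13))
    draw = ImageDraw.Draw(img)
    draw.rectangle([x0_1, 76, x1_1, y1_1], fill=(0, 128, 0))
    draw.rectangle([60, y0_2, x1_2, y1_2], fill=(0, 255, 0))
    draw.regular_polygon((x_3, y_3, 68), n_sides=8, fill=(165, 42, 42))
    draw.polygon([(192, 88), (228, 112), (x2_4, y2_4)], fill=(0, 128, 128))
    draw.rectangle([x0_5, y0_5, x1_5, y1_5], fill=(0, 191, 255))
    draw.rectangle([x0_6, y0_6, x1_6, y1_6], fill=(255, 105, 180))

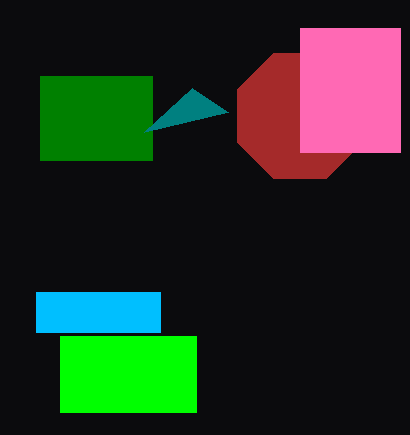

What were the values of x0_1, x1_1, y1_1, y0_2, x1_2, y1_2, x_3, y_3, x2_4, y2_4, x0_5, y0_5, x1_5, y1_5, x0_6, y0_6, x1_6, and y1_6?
x0_1 = 40; x1_1 = 152; y1_1 = 160; y0_2 = 336; x1_2 = 196; y1_2 = 412; x_3 = 300; y_3 = 116; x2_4 = 144; y2_4 = 132; x0_5 = 36; y0_5 = 292; x1_5 = 160; y1_5 = 332; x0_6 = 300; y0_6 = 28; x1_6 = 400; y1_6 = 152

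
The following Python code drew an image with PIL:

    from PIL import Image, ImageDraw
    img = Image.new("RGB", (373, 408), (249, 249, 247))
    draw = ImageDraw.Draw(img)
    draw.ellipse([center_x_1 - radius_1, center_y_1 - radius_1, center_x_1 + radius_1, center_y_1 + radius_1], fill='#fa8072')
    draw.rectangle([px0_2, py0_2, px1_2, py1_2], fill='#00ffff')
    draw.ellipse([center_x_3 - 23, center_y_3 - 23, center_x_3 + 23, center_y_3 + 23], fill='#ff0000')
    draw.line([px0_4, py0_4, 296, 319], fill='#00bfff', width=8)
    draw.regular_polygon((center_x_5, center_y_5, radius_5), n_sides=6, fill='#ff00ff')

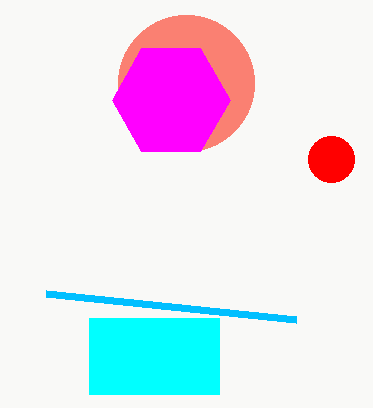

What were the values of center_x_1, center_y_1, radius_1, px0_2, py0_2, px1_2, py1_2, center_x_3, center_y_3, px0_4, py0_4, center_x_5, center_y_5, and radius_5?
center_x_1 = 186
center_y_1 = 83
radius_1 = 68
px0_2 = 89
py0_2 = 318
px1_2 = 219
py1_2 = 394
center_x_3 = 331
center_y_3 = 159
px0_4 = 46
py0_4 = 293
center_x_5 = 171
center_y_5 = 100
radius_5 = 59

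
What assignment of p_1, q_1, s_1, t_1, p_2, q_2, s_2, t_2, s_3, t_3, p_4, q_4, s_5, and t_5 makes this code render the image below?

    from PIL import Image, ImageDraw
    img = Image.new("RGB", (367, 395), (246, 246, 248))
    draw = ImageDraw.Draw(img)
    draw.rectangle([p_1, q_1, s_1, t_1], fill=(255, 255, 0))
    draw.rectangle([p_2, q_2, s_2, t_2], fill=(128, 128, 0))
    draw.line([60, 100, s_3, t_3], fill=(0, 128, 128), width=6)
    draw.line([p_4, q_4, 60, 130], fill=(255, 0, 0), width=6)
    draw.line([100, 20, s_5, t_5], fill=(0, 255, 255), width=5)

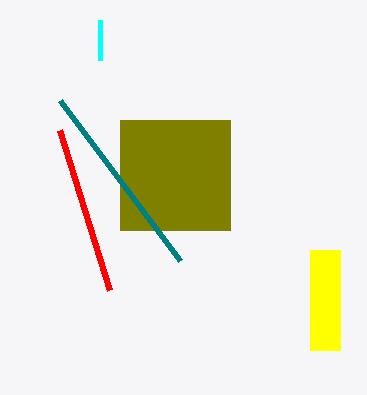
p_1 = 310, q_1 = 250, s_1 = 340, t_1 = 350, p_2 = 120, q_2 = 120, s_2 = 230, t_2 = 230, s_3 = 180, t_3 = 260, p_4 = 110, q_4 = 290, s_5 = 100, t_5 = 60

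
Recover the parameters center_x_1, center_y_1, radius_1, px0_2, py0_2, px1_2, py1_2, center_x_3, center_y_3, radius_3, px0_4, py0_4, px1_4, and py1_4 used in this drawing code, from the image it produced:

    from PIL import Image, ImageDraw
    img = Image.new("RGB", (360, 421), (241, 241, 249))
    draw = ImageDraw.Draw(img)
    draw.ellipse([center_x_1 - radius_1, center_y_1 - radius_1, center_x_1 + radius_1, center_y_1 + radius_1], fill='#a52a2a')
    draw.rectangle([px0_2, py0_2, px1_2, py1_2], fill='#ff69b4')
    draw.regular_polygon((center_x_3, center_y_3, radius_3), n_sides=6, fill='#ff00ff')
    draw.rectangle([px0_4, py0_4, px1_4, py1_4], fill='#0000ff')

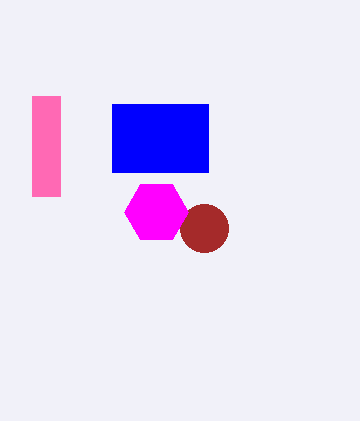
center_x_1 = 204; center_y_1 = 228; radius_1 = 24; px0_2 = 32; py0_2 = 96; px1_2 = 60; py1_2 = 196; center_x_3 = 156; center_y_3 = 212; radius_3 = 32; px0_4 = 112; py0_4 = 104; px1_4 = 208; py1_4 = 172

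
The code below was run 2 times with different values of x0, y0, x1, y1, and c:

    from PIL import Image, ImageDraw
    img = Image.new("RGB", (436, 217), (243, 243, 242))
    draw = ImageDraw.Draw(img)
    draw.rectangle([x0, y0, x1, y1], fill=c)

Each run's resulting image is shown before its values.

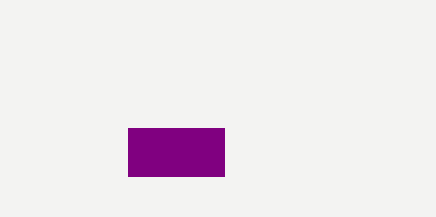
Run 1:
x0 = 128, y0 = 128, x1 = 224, y1 = 176, c = 'purple'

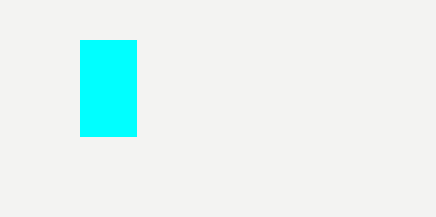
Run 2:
x0 = 80; y0 = 40; x1 = 136; y1 = 136; c = 'cyan'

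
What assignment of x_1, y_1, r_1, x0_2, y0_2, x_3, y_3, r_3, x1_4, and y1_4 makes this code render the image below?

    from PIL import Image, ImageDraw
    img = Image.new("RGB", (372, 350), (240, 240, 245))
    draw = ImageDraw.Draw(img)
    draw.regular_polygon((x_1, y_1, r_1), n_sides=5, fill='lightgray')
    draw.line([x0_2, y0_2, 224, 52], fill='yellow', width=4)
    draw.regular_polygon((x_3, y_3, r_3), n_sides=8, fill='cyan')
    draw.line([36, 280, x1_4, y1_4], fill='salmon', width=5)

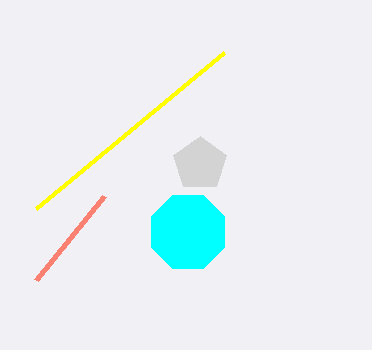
x_1 = 200; y_1 = 164; r_1 = 28; x0_2 = 36; y0_2 = 208; x_3 = 188; y_3 = 232; r_3 = 40; x1_4 = 104; y1_4 = 196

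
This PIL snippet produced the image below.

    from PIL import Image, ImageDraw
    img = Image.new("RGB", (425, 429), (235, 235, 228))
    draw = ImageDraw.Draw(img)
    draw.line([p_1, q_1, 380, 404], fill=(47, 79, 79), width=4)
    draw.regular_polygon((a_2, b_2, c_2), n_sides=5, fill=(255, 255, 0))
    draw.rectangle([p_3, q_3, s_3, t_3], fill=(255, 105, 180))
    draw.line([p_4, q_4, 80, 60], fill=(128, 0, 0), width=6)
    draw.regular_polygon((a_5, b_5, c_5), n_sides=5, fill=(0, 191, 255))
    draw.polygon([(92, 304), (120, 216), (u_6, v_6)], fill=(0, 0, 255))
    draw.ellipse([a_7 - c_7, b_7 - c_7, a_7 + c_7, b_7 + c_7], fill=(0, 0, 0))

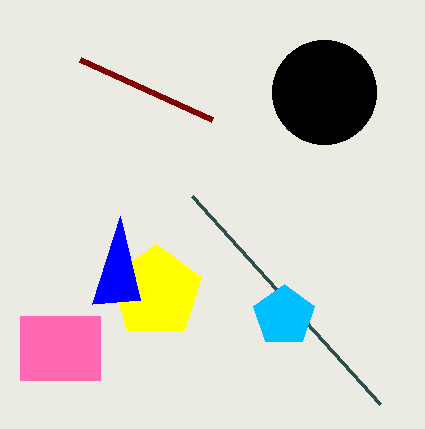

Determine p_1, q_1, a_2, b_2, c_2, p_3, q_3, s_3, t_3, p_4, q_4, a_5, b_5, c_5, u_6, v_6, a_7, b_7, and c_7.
p_1 = 192
q_1 = 196
a_2 = 156
b_2 = 292
c_2 = 48
p_3 = 20
q_3 = 316
s_3 = 100
t_3 = 380
p_4 = 212
q_4 = 120
a_5 = 284
b_5 = 316
c_5 = 32
u_6 = 140
v_6 = 300
a_7 = 324
b_7 = 92
c_7 = 52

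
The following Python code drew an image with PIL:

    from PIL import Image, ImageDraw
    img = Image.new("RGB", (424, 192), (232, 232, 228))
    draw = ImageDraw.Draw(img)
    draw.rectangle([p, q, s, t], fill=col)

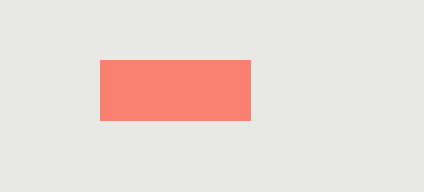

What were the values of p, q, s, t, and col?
p = 100
q = 60
s = 250
t = 120
col = 'salmon'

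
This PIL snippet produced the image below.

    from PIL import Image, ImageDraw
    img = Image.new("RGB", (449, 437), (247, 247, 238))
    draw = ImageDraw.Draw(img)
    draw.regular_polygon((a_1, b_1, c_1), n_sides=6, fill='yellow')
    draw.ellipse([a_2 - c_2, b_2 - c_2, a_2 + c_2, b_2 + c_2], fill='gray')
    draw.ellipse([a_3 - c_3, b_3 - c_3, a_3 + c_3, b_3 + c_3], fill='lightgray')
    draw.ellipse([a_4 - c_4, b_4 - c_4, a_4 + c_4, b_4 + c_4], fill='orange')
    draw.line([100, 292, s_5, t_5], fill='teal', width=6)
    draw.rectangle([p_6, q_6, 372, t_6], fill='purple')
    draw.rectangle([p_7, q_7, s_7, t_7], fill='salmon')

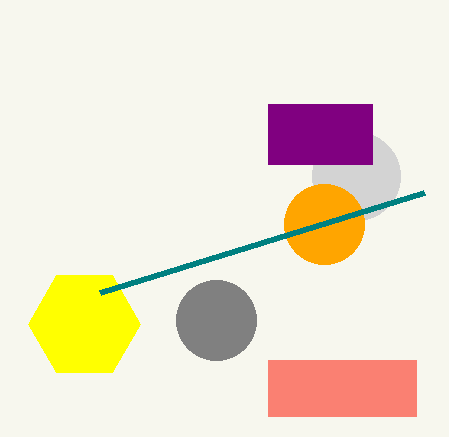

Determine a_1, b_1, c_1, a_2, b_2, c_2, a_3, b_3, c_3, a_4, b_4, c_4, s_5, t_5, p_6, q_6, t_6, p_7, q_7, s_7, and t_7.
a_1 = 84, b_1 = 324, c_1 = 56, a_2 = 216, b_2 = 320, c_2 = 40, a_3 = 356, b_3 = 176, c_3 = 44, a_4 = 324, b_4 = 224, c_4 = 40, s_5 = 424, t_5 = 192, p_6 = 268, q_6 = 104, t_6 = 164, p_7 = 268, q_7 = 360, s_7 = 416, t_7 = 416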